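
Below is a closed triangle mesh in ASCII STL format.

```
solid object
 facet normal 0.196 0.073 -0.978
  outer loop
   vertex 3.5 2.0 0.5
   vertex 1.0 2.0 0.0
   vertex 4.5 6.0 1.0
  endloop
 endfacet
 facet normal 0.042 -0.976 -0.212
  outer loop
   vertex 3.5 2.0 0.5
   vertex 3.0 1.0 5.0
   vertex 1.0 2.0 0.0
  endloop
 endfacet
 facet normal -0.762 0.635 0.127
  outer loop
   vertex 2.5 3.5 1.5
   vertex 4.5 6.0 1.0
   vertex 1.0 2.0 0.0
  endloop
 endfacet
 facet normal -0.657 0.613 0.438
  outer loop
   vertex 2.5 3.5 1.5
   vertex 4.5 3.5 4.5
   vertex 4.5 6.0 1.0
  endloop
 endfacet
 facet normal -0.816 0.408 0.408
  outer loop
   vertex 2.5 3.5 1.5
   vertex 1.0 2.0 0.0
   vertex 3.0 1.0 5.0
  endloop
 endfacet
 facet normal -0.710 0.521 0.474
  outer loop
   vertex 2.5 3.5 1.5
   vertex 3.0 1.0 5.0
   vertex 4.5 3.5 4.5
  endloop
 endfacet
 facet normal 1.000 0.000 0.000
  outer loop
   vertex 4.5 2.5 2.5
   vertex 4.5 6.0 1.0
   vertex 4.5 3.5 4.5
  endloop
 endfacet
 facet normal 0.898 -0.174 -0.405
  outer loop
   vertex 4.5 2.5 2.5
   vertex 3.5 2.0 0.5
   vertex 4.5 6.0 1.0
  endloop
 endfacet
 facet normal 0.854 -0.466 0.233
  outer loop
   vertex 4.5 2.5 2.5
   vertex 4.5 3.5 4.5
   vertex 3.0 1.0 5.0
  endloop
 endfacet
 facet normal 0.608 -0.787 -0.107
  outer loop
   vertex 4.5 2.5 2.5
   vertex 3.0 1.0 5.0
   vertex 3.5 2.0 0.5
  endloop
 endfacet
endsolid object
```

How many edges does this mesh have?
15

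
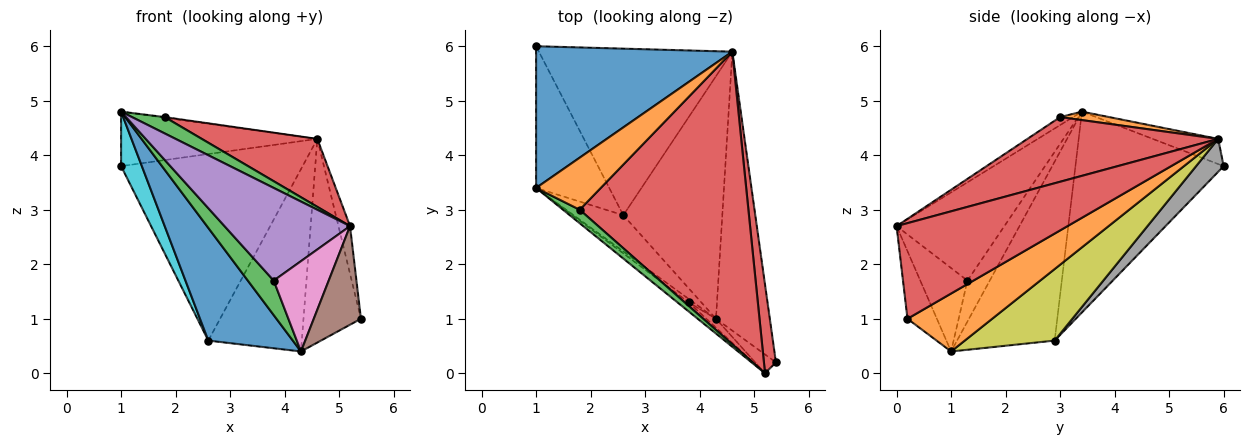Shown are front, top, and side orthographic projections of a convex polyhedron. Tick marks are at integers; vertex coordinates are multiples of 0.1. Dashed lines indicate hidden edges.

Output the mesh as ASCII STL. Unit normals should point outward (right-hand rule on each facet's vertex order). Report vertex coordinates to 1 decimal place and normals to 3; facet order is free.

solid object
 facet normal -0.119 0.356 0.927
  outer loop
   vertex 4.6 5.9 4.3
   vertex 1.0 6.0 3.8
   vertex 1.0 3.4 4.8
  endloop
 endfacet
 facet normal 0.656 0.445 -0.610
  outer loop
   vertex 4.6 5.9 4.3
   vertex 5.4 0.2 1.0
   vertex 4.3 1.0 0.4
  endloop
 endfacet
 facet normal -0.651 -0.756 -0.076
  outer loop
   vertex 3.8 1.3 1.7
   vertex 1.0 3.4 4.8
   vertex 4.3 1.0 0.4
  endloop
 endfacet
 facet normal 0.990 0.067 0.124
  outer loop
   vertex 5.2 0.0 2.7
   vertex 5.4 0.2 1.0
   vertex 4.6 5.9 4.3
  endloop
 endfacet
 facet normal -0.650 -0.757 -0.074
  outer loop
   vertex 5.2 0.0 2.7
   vertex 1.0 3.4 4.8
   vertex 3.8 1.3 1.7
  endloop
 endfacet
 facet normal -0.522 -0.838 -0.160
  outer loop
   vertex 5.2 0.0 2.7
   vertex 4.3 1.0 0.4
   vertex 5.4 0.2 1.0
  endloop
 endfacet
 facet normal -0.649 -0.757 -0.075
  outer loop
   vertex 5.2 0.0 2.7
   vertex 3.8 1.3 1.7
   vertex 4.3 1.0 0.4
  endloop
 endfacet
 facet normal 0.113 0.741 -0.662
  outer loop
   vertex 2.6 2.9 0.6
   vertex 1.0 6.0 3.8
   vertex 4.6 5.9 4.3
  endloop
 endfacet
 facet normal 0.500 0.520 -0.692
  outer loop
   vertex 2.6 2.9 0.6
   vertex 4.6 5.9 4.3
   vertex 4.3 1.0 0.4
  endloop
 endfacet
 facet normal -0.932 -0.131 -0.339
  outer loop
   vertex 2.6 2.9 0.6
   vertex 1.0 3.4 4.8
   vertex 1.0 6.0 3.8
  endloop
 endfacet
 facet normal -0.740 -0.640 -0.206
  outer loop
   vertex 2.6 2.9 0.6
   vertex 4.3 1.0 0.4
   vertex 1.0 3.4 4.8
  endloop
 endfacet
 facet normal 0.130 0.012 0.991
  outer loop
   vertex 1.8 3.0 4.7
   vertex 4.6 5.9 4.3
   vertex 1.0 3.4 4.8
  endloop
 endfacet
 facet normal -0.293 -0.737 0.609
  outer loop
   vertex 1.8 3.0 4.7
   vertex 1.0 3.4 4.8
   vertex 5.2 0.0 2.7
  endloop
 endfacet
 facet normal 0.350 -0.212 0.913
  outer loop
   vertex 1.8 3.0 4.7
   vertex 5.2 0.0 2.7
   vertex 4.6 5.9 4.3
  endloop
 endfacet
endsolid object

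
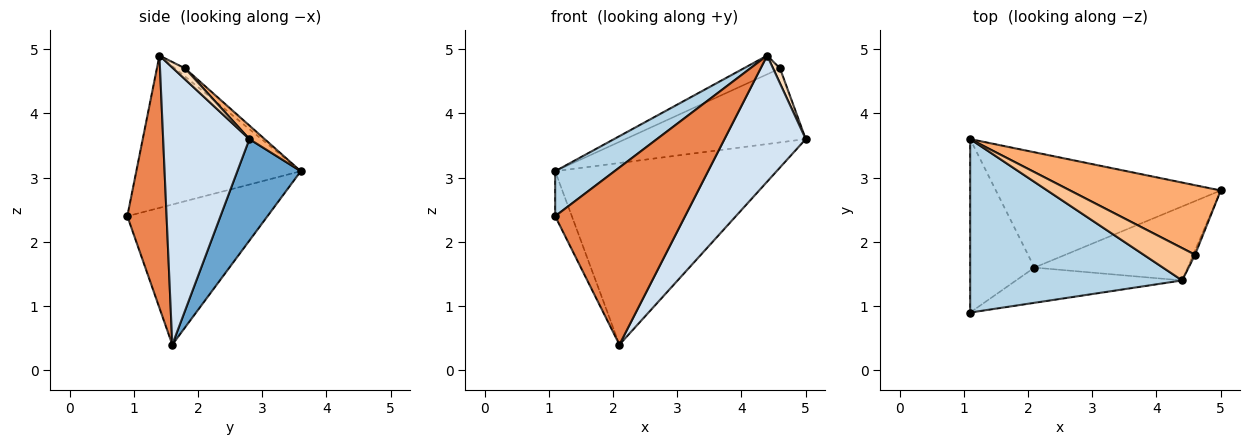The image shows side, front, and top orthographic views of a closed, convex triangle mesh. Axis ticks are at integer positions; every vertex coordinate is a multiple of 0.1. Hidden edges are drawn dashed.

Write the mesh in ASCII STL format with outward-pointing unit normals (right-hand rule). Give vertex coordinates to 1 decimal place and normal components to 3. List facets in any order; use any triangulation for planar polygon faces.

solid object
 facet normal 0.235 0.821 -0.521
  outer loop
   vertex 2.1 1.6 0.4
   vertex 1.1 3.6 3.1
   vertex 5.0 2.8 3.6
  endloop
 endfacet
 facet normal -0.904 0.107 -0.414
  outer loop
   vertex 2.1 1.6 0.4
   vertex 1.1 0.9 2.4
   vertex 1.1 3.6 3.1
  endloop
 endfacet
 facet normal -0.571 -0.206 0.795
  outer loop
   vertex 4.4 1.4 4.9
   vertex 1.1 3.6 3.1
   vertex 1.1 0.9 2.4
  endloop
 endfacet
 facet normal 0.675 -0.636 -0.373
  outer loop
   vertex 4.4 1.4 4.9
   vertex 2.1 1.6 0.4
   vertex 5.0 2.8 3.6
  endloop
 endfacet
 facet normal 0.284 -0.940 -0.187
  outer loop
   vertex 4.4 1.4 4.9
   vertex 1.1 0.9 2.4
   vertex 2.1 1.6 0.4
  endloop
 endfacet
 facet normal 0.062 0.727 0.684
  outer loop
   vertex 4.6 1.8 4.7
   vertex 5.0 2.8 3.6
   vertex 1.1 3.6 3.1
  endloop
 endfacet
 facet normal -0.136 0.497 0.857
  outer loop
   vertex 4.6 1.8 4.7
   vertex 1.1 3.6 3.1
   vertex 4.4 1.4 4.9
  endloop
 endfacet
 facet normal 0.855 -0.499 -0.142
  outer loop
   vertex 4.6 1.8 4.7
   vertex 4.4 1.4 4.9
   vertex 5.0 2.8 3.6
  endloop
 endfacet
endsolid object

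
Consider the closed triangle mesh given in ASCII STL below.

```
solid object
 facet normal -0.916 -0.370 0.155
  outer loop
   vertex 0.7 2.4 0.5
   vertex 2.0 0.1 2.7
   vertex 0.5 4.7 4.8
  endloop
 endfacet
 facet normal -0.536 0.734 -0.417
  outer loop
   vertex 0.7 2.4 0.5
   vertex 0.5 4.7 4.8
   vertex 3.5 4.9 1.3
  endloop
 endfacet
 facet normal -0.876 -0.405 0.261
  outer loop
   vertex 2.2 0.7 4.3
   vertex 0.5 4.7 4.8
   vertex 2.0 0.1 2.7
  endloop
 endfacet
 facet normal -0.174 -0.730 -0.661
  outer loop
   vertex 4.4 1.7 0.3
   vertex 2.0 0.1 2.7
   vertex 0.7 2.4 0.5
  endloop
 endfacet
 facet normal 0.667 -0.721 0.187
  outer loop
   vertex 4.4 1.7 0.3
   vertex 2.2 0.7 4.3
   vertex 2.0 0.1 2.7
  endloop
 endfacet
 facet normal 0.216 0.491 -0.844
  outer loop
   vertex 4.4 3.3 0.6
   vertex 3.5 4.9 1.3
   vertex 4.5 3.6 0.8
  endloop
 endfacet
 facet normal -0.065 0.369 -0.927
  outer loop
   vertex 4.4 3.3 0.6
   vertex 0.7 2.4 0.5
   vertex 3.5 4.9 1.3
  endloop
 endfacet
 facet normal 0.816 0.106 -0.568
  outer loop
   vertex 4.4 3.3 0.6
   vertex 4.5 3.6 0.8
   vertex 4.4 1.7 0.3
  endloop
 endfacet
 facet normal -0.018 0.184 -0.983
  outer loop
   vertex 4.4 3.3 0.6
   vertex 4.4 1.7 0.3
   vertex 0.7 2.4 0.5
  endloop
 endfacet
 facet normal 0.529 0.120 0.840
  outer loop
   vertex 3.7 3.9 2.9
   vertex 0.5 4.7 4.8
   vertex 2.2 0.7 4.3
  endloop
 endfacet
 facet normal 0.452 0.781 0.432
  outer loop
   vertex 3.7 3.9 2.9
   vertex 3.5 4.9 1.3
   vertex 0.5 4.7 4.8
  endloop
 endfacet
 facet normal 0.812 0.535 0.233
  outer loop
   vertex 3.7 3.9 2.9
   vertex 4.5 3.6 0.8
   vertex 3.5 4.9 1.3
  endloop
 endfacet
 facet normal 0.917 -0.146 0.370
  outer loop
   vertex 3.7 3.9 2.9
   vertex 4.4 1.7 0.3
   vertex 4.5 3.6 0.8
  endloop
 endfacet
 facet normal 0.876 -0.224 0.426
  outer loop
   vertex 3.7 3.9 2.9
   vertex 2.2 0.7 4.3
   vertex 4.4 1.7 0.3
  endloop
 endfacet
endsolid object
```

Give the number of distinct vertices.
9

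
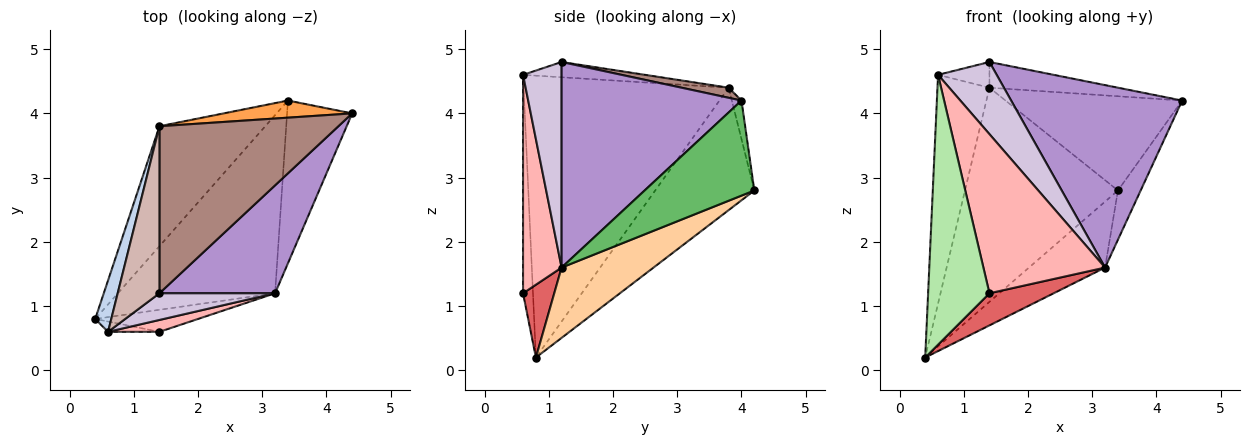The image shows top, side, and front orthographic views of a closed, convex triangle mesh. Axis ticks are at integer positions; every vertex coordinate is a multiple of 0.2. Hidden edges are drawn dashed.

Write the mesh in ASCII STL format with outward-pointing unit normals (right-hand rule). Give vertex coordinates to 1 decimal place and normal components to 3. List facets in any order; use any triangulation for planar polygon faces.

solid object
 facet normal -0.492 0.760 -0.425
  outer loop
   vertex 1.4 3.8 4.4
   vertex 3.4 4.2 2.8
   vertex 0.4 0.8 0.2
  endloop
 endfacet
 facet normal -0.968 0.245 0.055
  outer loop
   vertex 1.4 3.8 4.4
   vertex 0.4 0.8 0.2
   vertex 0.6 0.6 4.6
  endloop
 endfacet
 facet normal -0.054 0.982 0.179
  outer loop
   vertex 1.4 3.8 4.4
   vertex 4.4 4.0 4.2
   vertex 3.4 4.2 2.8
  endloop
 endfacet
 facet normal 0.387 0.320 -0.865
  outer loop
   vertex 3.2 1.2 1.6
   vertex 0.4 0.8 0.2
   vertex 3.4 4.2 2.8
  endloop
 endfacet
 facet normal 0.813 0.169 -0.557
  outer loop
   vertex 3.2 1.2 1.6
   vertex 3.4 4.2 2.8
   vertex 4.4 4.0 4.2
  endloop
 endfacet
 facet normal -0.160 -0.986 -0.038
  outer loop
   vertex 1.4 0.6 1.2
   vertex 0.6 0.6 4.6
   vertex 0.4 0.8 0.2
  endloop
 endfacet
 facet normal 0.372 -0.766 -0.525
  outer loop
   vertex 1.4 0.6 1.2
   vertex 0.4 0.8 0.2
   vertex 3.2 1.2 1.6
  endloop
 endfacet
 facet normal 0.301 -0.951 0.071
  outer loop
   vertex 1.4 0.6 1.2
   vertex 3.2 1.2 1.6
   vertex 0.6 0.6 4.6
  endloop
 endfacet
 facet normal 0.671 -0.638 0.377
  outer loop
   vertex 1.4 1.2 4.8
   vertex 3.2 1.2 1.6
   vertex 4.4 4.0 4.2
  endloop
 endfacet
 facet normal 0.525 -0.798 0.295
  outer loop
   vertex 1.4 1.2 4.8
   vertex 0.6 0.6 4.6
   vertex 3.2 1.2 1.6
  endloop
 endfacet
 facet normal 0.056 0.152 0.987
  outer loop
   vertex 1.4 1.2 4.8
   vertex 4.4 4.0 4.2
   vertex 1.4 3.8 4.4
  endloop
 endfacet
 facet normal -0.340 0.143 0.930
  outer loop
   vertex 1.4 1.2 4.8
   vertex 1.4 3.8 4.4
   vertex 0.6 0.6 4.6
  endloop
 endfacet
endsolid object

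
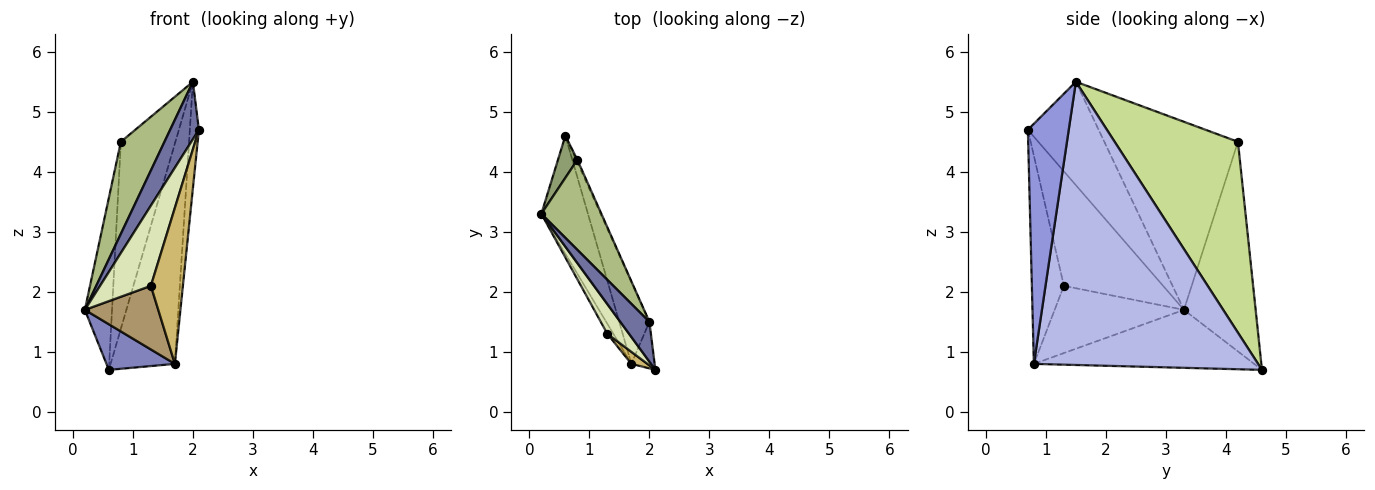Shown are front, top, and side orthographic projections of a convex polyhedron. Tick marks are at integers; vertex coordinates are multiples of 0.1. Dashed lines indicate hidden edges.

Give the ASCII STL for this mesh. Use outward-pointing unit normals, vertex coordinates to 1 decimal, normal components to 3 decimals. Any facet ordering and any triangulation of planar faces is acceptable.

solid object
 facet normal -0.897 -0.364 0.252
  outer loop
   vertex 2.0 1.5 5.5
   vertex 0.2 3.3 1.7
   vertex 2.1 0.7 4.7
  endloop
 endfacet
 facet normal -0.758 -0.235 -0.609
  outer loop
   vertex 1.7 0.8 0.8
   vertex 0.2 3.3 1.7
   vertex 0.6 4.6 0.7
  endloop
 endfacet
 facet normal 0.972 0.216 -0.094
  outer loop
   vertex 1.7 0.8 0.8
   vertex 2.0 1.5 5.5
   vertex 2.1 0.7 4.7
  endloop
 endfacet
 facet normal 0.956 0.274 -0.102
  outer loop
   vertex 1.7 0.8 0.8
   vertex 0.6 4.6 0.7
   vertex 2.0 1.5 5.5
  endloop
 endfacet
 facet normal -0.932 0.353 0.086
  outer loop
   vertex 0.8 4.2 4.5
   vertex 0.6 4.6 0.7
   vertex 0.2 3.3 1.7
  endloop
 endfacet
 facet normal -0.910 -0.297 0.290
  outer loop
   vertex 0.8 4.2 4.5
   vertex 0.2 3.3 1.7
   vertex 2.0 1.5 5.5
  endloop
 endfacet
 facet normal 0.915 0.404 -0.006
  outer loop
   vertex 0.8 4.2 4.5
   vertex 2.0 1.5 5.5
   vertex 0.6 4.6 0.7
  endloop
 endfacet
 facet normal -0.878 -0.449 0.166
  outer loop
   vertex 1.3 1.3 2.1
   vertex 2.1 0.7 4.7
   vertex 0.2 3.3 1.7
  endloop
 endfacet
 facet normal -0.867 -0.492 -0.077
  outer loop
   vertex 1.3 1.3 2.1
   vertex 0.2 3.3 1.7
   vertex 1.7 0.8 0.8
  endloop
 endfacet
 facet normal -0.706 -0.706 0.054
  outer loop
   vertex 1.3 1.3 2.1
   vertex 1.7 0.8 0.8
   vertex 2.1 0.7 4.7
  endloop
 endfacet
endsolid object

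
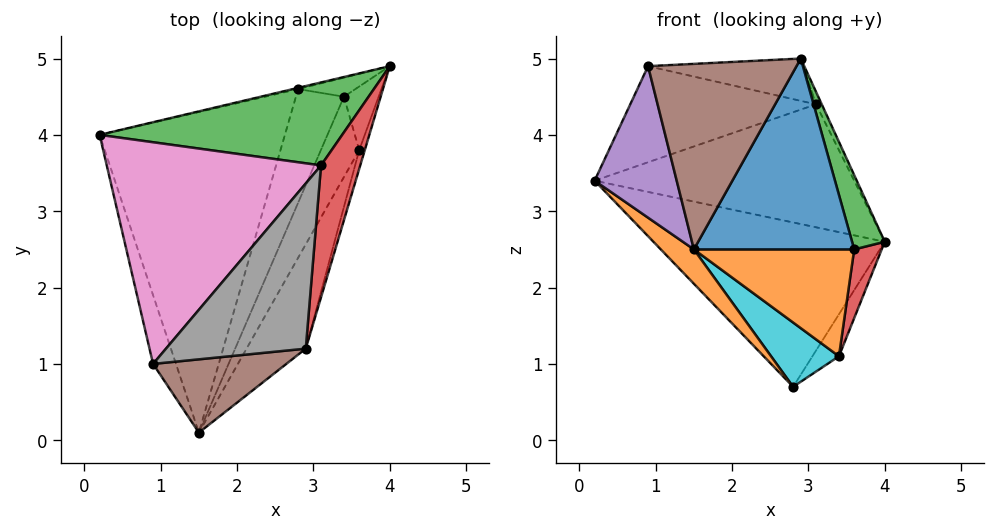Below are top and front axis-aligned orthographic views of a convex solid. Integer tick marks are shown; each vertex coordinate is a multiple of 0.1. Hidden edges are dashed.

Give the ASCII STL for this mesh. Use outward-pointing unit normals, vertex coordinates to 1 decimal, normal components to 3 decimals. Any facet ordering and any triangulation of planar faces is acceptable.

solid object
 facet normal -0.232 0.973 -0.007
  outer loop
   vertex 2.8 4.6 0.7
   vertex 0.2 4.0 3.4
   vertex 4.0 4.9 2.6
  endloop
 endfacet
 facet normal -0.710 -0.075 -0.700
  outer loop
   vertex 2.8 4.6 0.7
   vertex 1.5 0.1 2.5
   vertex 0.2 4.0 3.4
  endloop
 endfacet
 facet normal -0.078 0.826 0.558
  outer loop
   vertex 3.1 3.6 4.4
   vertex 4.0 4.9 2.6
   vertex 0.2 4.0 3.4
  endloop
 endfacet
 facet normal 0.880 0.045 0.472
  outer loop
   vertex 3.1 3.6 4.4
   vertex 2.9 1.2 5.0
   vertex 4.0 4.9 2.6
  endloop
 endfacet
 facet normal -0.949 -0.286 -0.130
  outer loop
   vertex 0.9 1.0 4.9
   vertex 0.2 4.0 3.4
   vertex 1.5 0.1 2.5
  endloop
 endfacet
 facet normal 0.074 -0.927 0.366
  outer loop
   vertex 0.9 1.0 4.9
   vertex 1.5 0.1 2.5
   vertex 2.9 1.2 5.0
  endloop
 endfacet
 facet normal -0.253 0.385 0.888
  outer loop
   vertex 0.9 1.0 4.9
   vertex 3.1 3.6 4.4
   vertex 0.2 4.0 3.4
  endloop
 endfacet
 facet normal -0.073 0.248 0.966
  outer loop
   vertex 0.9 1.0 4.9
   vertex 2.9 1.2 5.0
   vertex 3.1 3.6 4.4
  endloop
 endfacet
 facet normal 0.393 0.837 -0.380
  outer loop
   vertex 3.4 4.5 1.1
   vertex 2.8 4.6 0.7
   vertex 4.0 4.9 2.6
  endloop
 endfacet
 facet normal 0.446 -0.440 -0.779
  outer loop
   vertex 3.4 4.5 1.1
   vertex 1.5 0.1 2.5
   vertex 2.8 4.6 0.7
  endloop
 endfacet
 facet normal 0.840 -0.477 -0.261
  outer loop
   vertex 3.6 3.8 2.5
   vertex 2.9 1.2 5.0
   vertex 1.5 0.1 2.5
  endloop
 endfacet
 facet normal 0.815 -0.463 -0.348
  outer loop
   vertex 3.6 3.8 2.5
   vertex 1.5 0.1 2.5
   vertex 3.4 4.5 1.1
  endloop
 endfacet
 facet normal 0.939 -0.334 -0.084
  outer loop
   vertex 3.6 3.8 2.5
   vertex 4.0 4.9 2.6
   vertex 2.9 1.2 5.0
  endloop
 endfacet
 facet normal 0.909 -0.305 -0.282
  outer loop
   vertex 3.6 3.8 2.5
   vertex 3.4 4.5 1.1
   vertex 4.0 4.9 2.6
  endloop
 endfacet
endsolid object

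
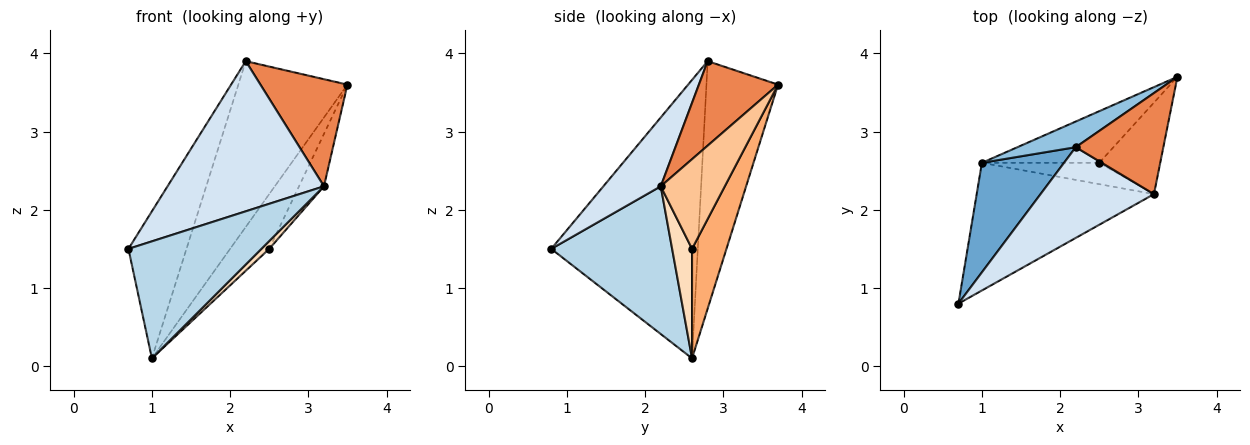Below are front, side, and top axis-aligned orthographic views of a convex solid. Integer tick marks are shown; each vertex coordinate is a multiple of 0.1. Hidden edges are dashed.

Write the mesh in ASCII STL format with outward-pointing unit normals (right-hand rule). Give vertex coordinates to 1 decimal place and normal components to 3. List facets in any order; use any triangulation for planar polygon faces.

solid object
 facet normal -0.897 0.355 0.264
  outer loop
   vertex 2.2 2.8 3.9
   vertex 1.0 2.6 0.1
   vertex 0.7 0.8 1.5
  endloop
 endfacet
 facet normal -0.544 0.829 0.128
  outer loop
   vertex 2.2 2.8 3.9
   vertex 3.5 3.7 3.6
   vertex 1.0 2.6 0.1
  endloop
 endfacet
 facet normal 0.523 -0.576 -0.628
  outer loop
   vertex 3.2 2.2 2.3
   vertex 0.7 0.8 1.5
   vertex 1.0 2.6 0.1
  endloop
 endfacet
 facet normal 0.299 -0.817 0.493
  outer loop
   vertex 3.2 2.2 2.3
   vertex 2.2 2.8 3.9
   vertex 0.7 0.8 1.5
  endloop
 endfacet
 facet normal 0.552 -0.606 0.572
  outer loop
   vertex 3.2 2.2 2.3
   vertex 3.5 3.7 3.6
   vertex 2.2 2.8 3.9
  endloop
 endfacet
 facet normal 0.539 0.613 -0.578
  outer loop
   vertex 2.5 2.6 1.5
   vertex 1.0 2.6 0.1
   vertex 3.5 3.7 3.6
  endloop
 endfacet
 facet normal 0.787 0.307 -0.535
  outer loop
   vertex 2.5 2.6 1.5
   vertex 3.5 3.7 3.6
   vertex 3.2 2.2 2.3
  endloop
 endfacet
 facet normal 0.659 -0.259 -0.706
  outer loop
   vertex 2.5 2.6 1.5
   vertex 3.2 2.2 2.3
   vertex 1.0 2.6 0.1
  endloop
 endfacet
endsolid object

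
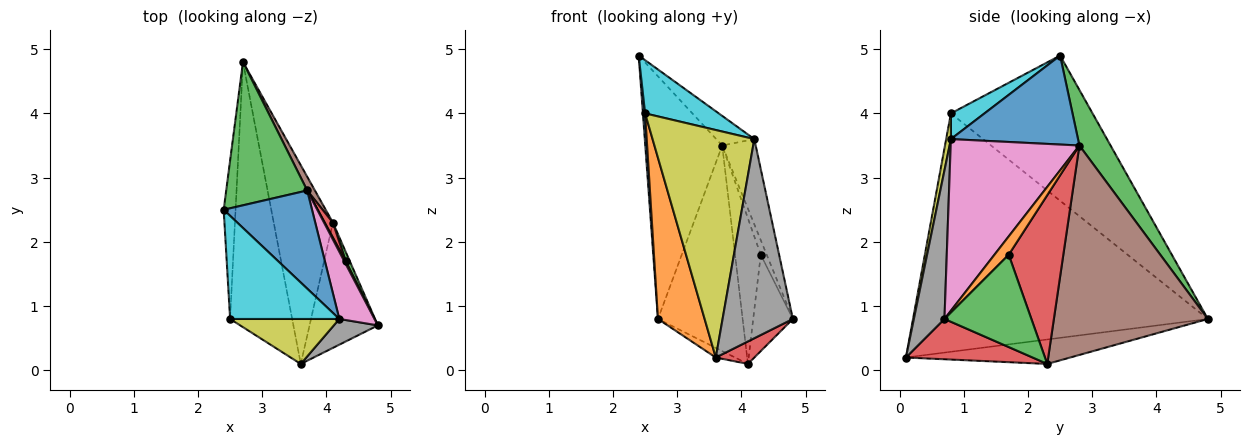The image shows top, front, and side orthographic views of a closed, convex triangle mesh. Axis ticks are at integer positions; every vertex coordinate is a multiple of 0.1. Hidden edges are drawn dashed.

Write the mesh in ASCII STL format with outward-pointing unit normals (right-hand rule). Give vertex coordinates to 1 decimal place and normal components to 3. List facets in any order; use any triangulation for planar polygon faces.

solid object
 facet normal -0.997 -0.015 -0.082
  outer loop
   vertex 2.5 0.8 4.0
   vertex 2.4 2.5 4.9
   vertex 2.7 4.8 0.8
  endloop
 endfacet
 facet normal -0.957 -0.151 -0.249
  outer loop
   vertex 2.5 0.8 4.0
   vertex 2.7 4.8 0.8
   vertex 3.6 0.1 0.2
  endloop
 endfacet
 facet normal 0.329 0.813 0.480
  outer loop
   vertex 3.7 2.8 3.5
   vertex 2.7 4.8 0.8
   vertex 2.4 2.5 4.9
  endloop
 endfacet
 facet normal 0.502 -0.153 -0.851
  outer loop
   vertex 4.1 2.3 0.1
   vertex 4.8 0.7 0.8
   vertex 3.6 0.1 0.2
  endloop
 endfacet
 facet normal -0.382 0.045 -0.923
  outer loop
   vertex 4.1 2.3 0.1
   vertex 3.6 0.1 0.2
   vertex 2.7 4.8 0.8
  endloop
 endfacet
 facet normal 0.876 0.481 0.032
  outer loop
   vertex 4.1 2.3 0.1
   vertex 2.7 4.8 0.8
   vertex 3.7 2.8 3.5
  endloop
 endfacet
 facet normal 0.949 0.247 0.195
  outer loop
   vertex 4.2 0.8 3.6
   vertex 4.8 0.7 0.8
   vertex 3.7 2.8 3.5
  endloop
 endfacet
 facet normal 0.397 -0.910 0.117
  outer loop
   vertex 4.2 0.8 3.6
   vertex 3.6 0.1 0.2
   vertex 4.8 0.7 0.8
  endloop
 endfacet
 facet normal 0.046 -0.980 0.194
  outer loop
   vertex 4.2 0.8 3.6
   vertex 2.5 0.8 4.0
   vertex 3.6 0.1 0.2
  endloop
 endfacet
 facet normal 0.205 -0.449 0.870
  outer loop
   vertex 4.2 0.8 3.6
   vertex 2.4 2.5 4.9
   vertex 2.5 0.8 4.0
  endloop
 endfacet
 facet normal 0.694 0.208 0.689
  outer loop
   vertex 4.2 0.8 3.6
   vertex 3.7 2.8 3.5
   vertex 2.4 2.5 4.9
  endloop
 endfacet
 facet normal 0.920 0.383 0.077
  outer loop
   vertex 4.3 1.7 1.8
   vertex 3.7 2.8 3.5
   vertex 4.8 0.7 0.8
  endloop
 endfacet
 facet normal 0.909 0.415 0.040
  outer loop
   vertex 4.3 1.7 1.8
   vertex 4.8 0.7 0.8
   vertex 4.1 2.3 0.1
  endloop
 endfacet
 facet normal 0.904 0.425 0.044
  outer loop
   vertex 4.3 1.7 1.8
   vertex 4.1 2.3 0.1
   vertex 3.7 2.8 3.5
  endloop
 endfacet
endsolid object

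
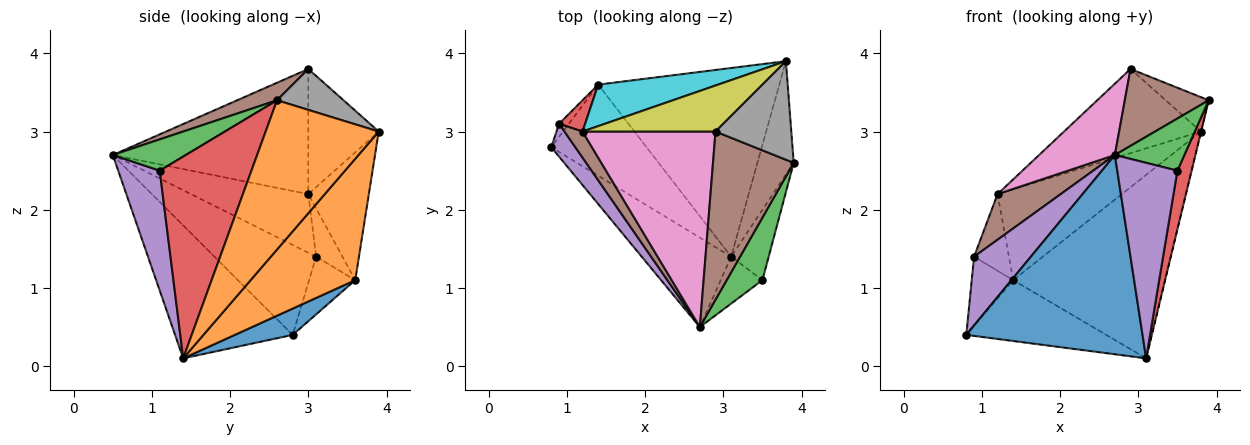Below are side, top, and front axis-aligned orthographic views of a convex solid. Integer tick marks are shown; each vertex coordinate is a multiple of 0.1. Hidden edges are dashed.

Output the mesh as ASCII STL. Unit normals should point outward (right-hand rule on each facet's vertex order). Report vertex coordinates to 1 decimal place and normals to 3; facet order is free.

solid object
 facet normal -0.520 -0.779 -0.350
  outer loop
   vertex 3.1 1.4 0.1
   vertex 2.7 0.5 2.7
   vertex 0.8 2.8 0.4
  endloop
 endfacet
 facet normal 0.972 0.002 -0.236
  outer loop
   vertex 3.8 3.9 3.0
   vertex 3.9 2.6 3.4
   vertex 3.1 1.4 0.1
  endloop
 endfacet
 facet normal 0.558 -0.531 0.638
  outer loop
   vertex 3.5 1.1 2.5
   vertex 3.9 2.6 3.4
   vertex 2.7 0.5 2.7
  endloop
 endfacet
 facet normal 0.972 -0.151 -0.181
  outer loop
   vertex 3.5 1.1 2.5
   vertex 3.1 1.4 0.1
   vertex 3.9 2.6 3.4
  endloop
 endfacet
 facet normal 0.557 -0.807 -0.194
  outer loop
   vertex 3.5 1.1 2.5
   vertex 2.7 0.5 2.7
   vertex 3.1 1.4 0.1
  endloop
 endfacet
 facet normal 0.194 -0.408 0.892
  outer loop
   vertex 2.9 3.0 3.8
   vertex 2.7 0.5 2.7
   vertex 3.9 2.6 3.4
  endloop
 endfacet
 facet normal -0.662 -0.257 0.704
  outer loop
   vertex 2.9 3.0 3.8
   vertex 1.2 3.0 2.2
   vertex 2.7 0.5 2.7
  endloop
 endfacet
 facet normal 0.454 0.294 0.841
  outer loop
   vertex 2.9 3.0 3.8
   vertex 3.9 2.6 3.4
   vertex 3.8 3.9 3.0
  endloop
 endfacet
 facet normal -0.411 0.800 0.437
  outer loop
   vertex 2.9 3.0 3.8
   vertex 3.8 3.9 3.0
   vertex 1.2 3.0 2.2
  endloop
 endfacet
 facet normal -0.405 0.832 0.380
  outer loop
   vertex 1.4 3.6 1.1
   vertex 1.2 3.0 2.2
   vertex 3.8 3.9 3.0
  endloop
 endfacet
 facet normal 0.224 0.541 -0.810
  outer loop
   vertex 1.4 3.6 1.1
   vertex 3.1 1.4 0.1
   vertex 0.8 2.8 0.4
  endloop
 endfacet
 facet normal 0.433 0.628 -0.646
  outer loop
   vertex 1.4 3.6 1.1
   vertex 3.8 3.9 3.0
   vertex 3.1 1.4 0.1
  endloop
 endfacet
 facet normal -0.738 0.663 -0.125
  outer loop
   vertex 0.9 3.1 1.4
   vertex 1.4 3.6 1.1
   vertex 0.8 2.8 0.4
  endloop
 endfacet
 facet normal -0.573 0.759 0.310
  outer loop
   vertex 0.9 3.1 1.4
   vertex 1.2 3.0 2.2
   vertex 1.4 3.6 1.1
  endloop
 endfacet
 facet normal -0.850 -0.475 0.227
  outer loop
   vertex 0.9 3.1 1.4
   vertex 0.8 2.8 0.4
   vertex 2.7 0.5 2.7
  endloop
 endfacet
 facet normal -0.850 -0.458 0.261
  outer loop
   vertex 0.9 3.1 1.4
   vertex 2.7 0.5 2.7
   vertex 1.2 3.0 2.2
  endloop
 endfacet
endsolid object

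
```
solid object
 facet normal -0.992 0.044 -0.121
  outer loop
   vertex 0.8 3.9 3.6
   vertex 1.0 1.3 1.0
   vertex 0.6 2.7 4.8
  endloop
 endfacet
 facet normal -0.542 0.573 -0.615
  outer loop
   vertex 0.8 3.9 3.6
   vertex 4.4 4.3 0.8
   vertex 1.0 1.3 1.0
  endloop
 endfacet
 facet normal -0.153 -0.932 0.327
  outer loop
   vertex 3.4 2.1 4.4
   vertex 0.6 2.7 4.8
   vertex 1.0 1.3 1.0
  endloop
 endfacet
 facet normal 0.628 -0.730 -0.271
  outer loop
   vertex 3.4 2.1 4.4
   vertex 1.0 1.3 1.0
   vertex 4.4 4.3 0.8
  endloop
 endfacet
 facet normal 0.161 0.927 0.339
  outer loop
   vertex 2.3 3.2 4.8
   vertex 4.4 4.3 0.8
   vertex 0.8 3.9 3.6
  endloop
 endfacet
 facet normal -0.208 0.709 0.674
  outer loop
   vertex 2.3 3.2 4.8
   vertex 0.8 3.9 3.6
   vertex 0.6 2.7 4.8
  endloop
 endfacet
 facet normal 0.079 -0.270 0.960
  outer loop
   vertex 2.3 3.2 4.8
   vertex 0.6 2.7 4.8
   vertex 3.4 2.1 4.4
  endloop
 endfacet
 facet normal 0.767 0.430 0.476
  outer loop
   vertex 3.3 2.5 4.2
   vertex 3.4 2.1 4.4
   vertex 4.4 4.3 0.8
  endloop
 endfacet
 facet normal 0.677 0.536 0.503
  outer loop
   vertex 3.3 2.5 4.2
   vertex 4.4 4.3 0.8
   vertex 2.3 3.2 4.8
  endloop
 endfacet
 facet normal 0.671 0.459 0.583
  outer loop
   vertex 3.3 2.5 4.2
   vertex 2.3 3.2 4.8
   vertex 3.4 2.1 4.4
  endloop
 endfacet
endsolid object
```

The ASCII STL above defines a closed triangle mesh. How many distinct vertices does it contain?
7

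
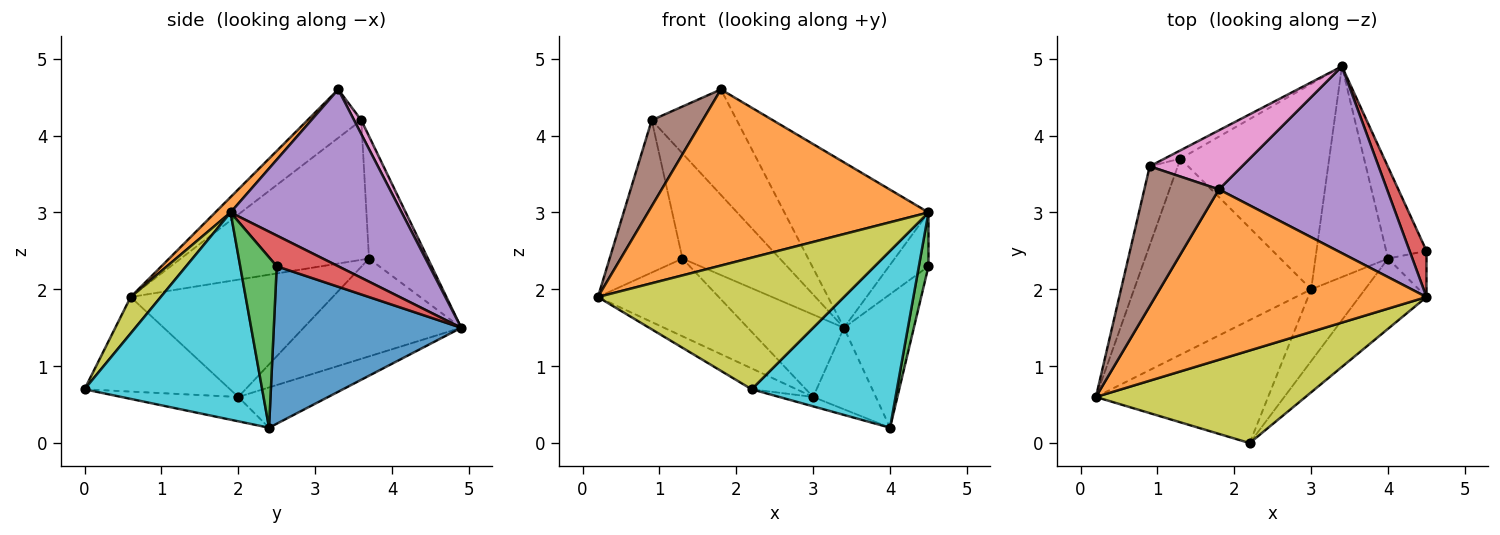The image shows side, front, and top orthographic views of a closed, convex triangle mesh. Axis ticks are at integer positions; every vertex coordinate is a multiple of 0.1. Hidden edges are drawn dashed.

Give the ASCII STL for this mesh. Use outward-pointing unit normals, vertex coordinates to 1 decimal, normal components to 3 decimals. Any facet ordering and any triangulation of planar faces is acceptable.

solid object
 facet normal 0.911 0.340 -0.233
  outer loop
   vertex 4.0 2.4 0.2
   vertex 3.4 4.9 1.5
   vertex 4.5 2.5 2.3
  endloop
 endfacet
 facet normal 0.039 -0.718 0.695
  outer loop
   vertex 4.5 1.9 3.0
   vertex 1.8 3.3 4.6
   vertex 0.2 0.6 1.9
  endloop
 endfacet
 facet normal 0.945 -0.249 -0.213
  outer loop
   vertex 4.5 1.9 3.0
   vertex 4.0 2.4 0.2
   vertex 4.5 2.5 2.3
  endloop
 endfacet
 facet normal 0.764 0.490 0.420
  outer loop
   vertex 4.5 1.9 3.0
   vertex 4.5 2.5 2.3
   vertex 3.4 4.9 1.5
  endloop
 endfacet
 facet normal 0.619 0.521 0.588
  outer loop
   vertex 4.5 1.9 3.0
   vertex 3.4 4.9 1.5
   vertex 1.8 3.3 4.6
  endloop
 endfacet
 facet normal -0.484 -0.458 0.745
  outer loop
   vertex 0.9 3.6 4.2
   vertex 0.2 0.6 1.9
   vertex 1.8 3.3 4.6
  endloop
 endfacet
 facet normal 0.074 0.870 0.487
  outer loop
   vertex 0.9 3.6 4.2
   vertex 1.8 3.3 4.6
   vertex 3.4 4.9 1.5
  endloop
 endfacet
 facet normal -0.460 0.320 -0.828
  outer loop
   vertex 3.0 2.0 0.6
   vertex 3.4 4.9 1.5
   vertex 4.0 2.4 0.2
  endloop
 endfacet
 facet normal 0.100 -0.814 0.573
  outer loop
   vertex 2.2 0.0 0.7
   vertex 4.5 1.9 3.0
   vertex 0.2 0.6 1.9
  endloop
 endfacet
 facet normal 0.751 -0.614 -0.244
  outer loop
   vertex 2.2 0.0 0.7
   vertex 4.0 2.4 0.2
   vertex 4.5 1.9 3.0
  endloop
 endfacet
 facet normal -0.476 0.147 -0.867
  outer loop
   vertex 2.2 0.0 0.7
   vertex 0.2 0.6 1.9
   vertex 3.0 2.0 0.6
  endloop
 endfacet
 facet normal -0.409 0.118 -0.905
  outer loop
   vertex 2.2 0.0 0.7
   vertex 3.0 2.0 0.6
   vertex 4.0 2.4 0.2
  endloop
 endfacet
 facet normal -0.917 0.355 -0.184
  outer loop
   vertex 1.3 3.7 2.4
   vertex 0.2 0.6 1.9
   vertex 0.9 3.6 4.2
  endloop
 endfacet
 facet normal -0.517 0.854 -0.067
  outer loop
   vertex 1.3 3.7 2.4
   vertex 0.9 3.6 4.2
   vertex 3.4 4.9 1.5
  endloop
 endfacet
 facet normal -0.524 0.314 -0.792
  outer loop
   vertex 1.3 3.7 2.4
   vertex 3.0 2.0 0.6
   vertex 0.2 0.6 1.9
  endloop
 endfacet
 facet normal -0.521 0.318 -0.792
  outer loop
   vertex 1.3 3.7 2.4
   vertex 3.4 4.9 1.5
   vertex 3.0 2.0 0.6
  endloop
 endfacet
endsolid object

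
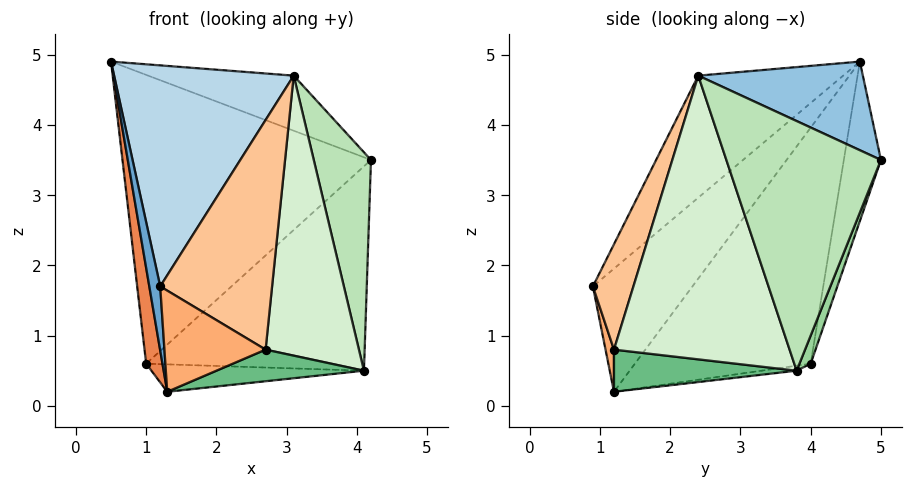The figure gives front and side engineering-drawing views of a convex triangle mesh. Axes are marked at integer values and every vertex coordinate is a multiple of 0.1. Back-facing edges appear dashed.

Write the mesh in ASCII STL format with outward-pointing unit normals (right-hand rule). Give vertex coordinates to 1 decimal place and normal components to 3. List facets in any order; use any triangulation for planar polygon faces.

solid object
 facet normal -0.990 -0.109 -0.088
  outer loop
   vertex 1.3 1.2 0.2
   vertex 1.2 0.9 1.7
   vertex 0.5 4.7 4.9
  endloop
 endfacet
 facet normal 0.319 0.282 0.905
  outer loop
   vertex 3.1 2.4 4.7
   vertex 4.2 5.0 3.5
   vertex 0.5 4.7 4.9
  endloop
 endfacet
 facet normal -0.493 -0.612 0.618
  outer loop
   vertex 3.1 2.4 4.7
   vertex 0.5 4.7 4.9
   vertex 1.2 0.9 1.7
  endloop
 endfacet
 facet normal -0.145 0.974 -0.175
  outer loop
   vertex 1.0 4.0 0.6
   vertex 0.5 4.7 4.9
   vertex 4.2 5.0 3.5
  endloop
 endfacet
 facet normal -0.991 -0.092 -0.100
  outer loop
   vertex 1.0 4.0 0.6
   vertex 1.3 1.2 0.2
   vertex 0.5 4.7 4.9
  endloop
 endfacet
 facet normal 0.082 -0.978 -0.190
  outer loop
   vertex 2.7 1.2 0.8
   vertex 1.2 0.9 1.7
   vertex 1.3 1.2 0.2
  endloop
 endfacet
 facet normal 0.330 -0.911 0.247
  outer loop
   vertex 2.7 1.2 0.8
   vertex 3.1 2.4 4.7
   vertex 1.2 0.9 1.7
  endloop
 endfacet
 facet normal -0.023 0.139 -0.990
  outer loop
   vertex 4.1 3.8 0.5
   vertex 1.3 1.2 0.2
   vertex 1.0 4.0 0.6
  endloop
 endfacet
 facet normal 0.375 -0.303 -0.876
  outer loop
   vertex 4.1 3.8 0.5
   vertex 2.7 1.2 0.8
   vertex 1.3 1.2 0.2
  endloop
 endfacet
 facet normal 0.048 0.927 -0.372
  outer loop
   vertex 4.1 3.8 0.5
   vertex 1.0 4.0 0.6
   vertex 4.2 5.0 3.5
  endloop
 endfacet
 facet normal 0.932 -0.345 0.107
  outer loop
   vertex 4.1 3.8 0.5
   vertex 4.2 5.0 3.5
   vertex 3.1 2.4 4.7
  endloop
 endfacet
 facet normal 0.882 -0.469 0.054
  outer loop
   vertex 4.1 3.8 0.5
   vertex 3.1 2.4 4.7
   vertex 2.7 1.2 0.8
  endloop
 endfacet
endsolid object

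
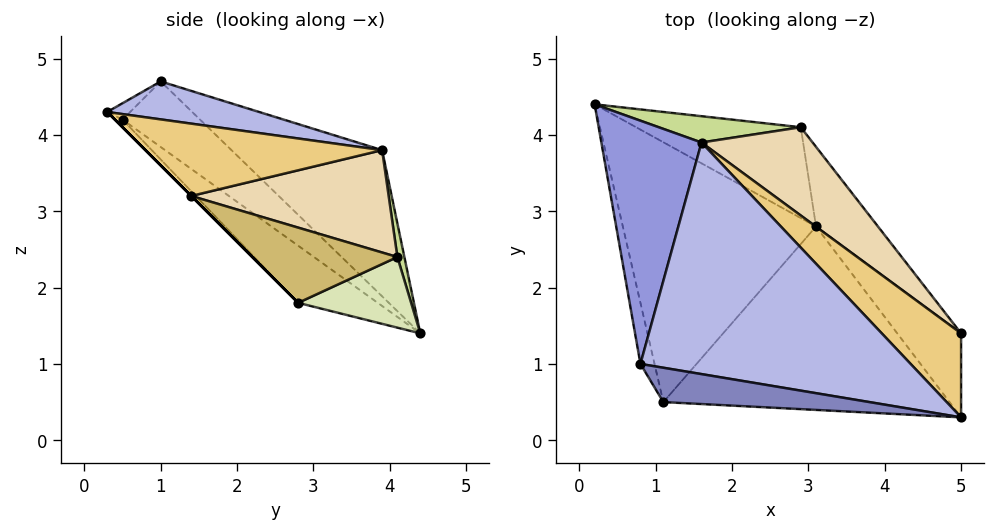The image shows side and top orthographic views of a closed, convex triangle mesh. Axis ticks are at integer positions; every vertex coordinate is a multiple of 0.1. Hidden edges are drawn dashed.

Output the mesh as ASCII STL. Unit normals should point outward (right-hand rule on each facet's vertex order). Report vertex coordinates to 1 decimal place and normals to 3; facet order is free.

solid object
 facet normal -0.915 -0.352 -0.197
  outer loop
   vertex 1.1 0.5 4.2
   vertex 0.8 1.0 4.7
   vertex 0.2 4.4 1.4
  endloop
 endfacet
 facet normal -0.055 -0.722 0.689
  outer loop
   vertex 1.1 0.5 4.2
   vertex 5.0 0.3 4.3
   vertex 0.8 1.0 4.7
  endloop
 endfacet
 facet normal -0.765 0.374 0.524
  outer loop
   vertex 1.6 3.9 3.8
   vertex 0.2 4.4 1.4
   vertex 0.8 1.0 4.7
  endloop
 endfacet
 facet normal 0.134 0.260 0.956
  outer loop
   vertex 1.6 3.9 3.8
   vertex 0.8 1.0 4.7
   vertex 5.0 0.3 4.3
  endloop
 endfacet
 facet normal -0.227 -0.602 -0.766
  outer loop
   vertex 3.1 2.8 1.8
   vertex 1.1 0.5 4.2
   vertex 0.2 4.4 1.4
  endloop
 endfacet
 facet normal -0.019 -0.714 -0.700
  outer loop
   vertex 3.1 2.8 1.8
   vertex 5.0 0.3 4.3
   vertex 1.1 0.5 4.2
  endloop
 endfacet
 facet normal 0.043 0.983 0.180
  outer loop
   vertex 2.9 4.1 2.4
   vertex 0.2 4.4 1.4
   vertex 1.6 3.9 3.8
  endloop
 endfacet
 facet normal 0.355 0.436 -0.827
  outer loop
   vertex 2.9 4.1 2.4
   vertex 3.1 2.8 1.8
   vertex 0.2 4.4 1.4
  endloop
 endfacet
 facet normal 0.000 -0.707 -0.707
  outer loop
   vertex 5.0 1.4 3.2
   vertex 5.0 0.3 4.3
   vertex 3.1 2.8 1.8
  endloop
 endfacet
 facet normal 0.714 0.381 -0.588
  outer loop
   vertex 5.0 1.4 3.2
   vertex 3.1 2.8 1.8
   vertex 2.9 4.1 2.4
  endloop
 endfacet
 facet normal 0.542 0.594 0.594
  outer loop
   vertex 5.0 1.4 3.2
   vertex 1.6 3.9 3.8
   vertex 5.0 0.3 4.3
  endloop
 endfacet
 facet normal 0.543 0.597 0.590
  outer loop
   vertex 5.0 1.4 3.2
   vertex 2.9 4.1 2.4
   vertex 1.6 3.9 3.8
  endloop
 endfacet
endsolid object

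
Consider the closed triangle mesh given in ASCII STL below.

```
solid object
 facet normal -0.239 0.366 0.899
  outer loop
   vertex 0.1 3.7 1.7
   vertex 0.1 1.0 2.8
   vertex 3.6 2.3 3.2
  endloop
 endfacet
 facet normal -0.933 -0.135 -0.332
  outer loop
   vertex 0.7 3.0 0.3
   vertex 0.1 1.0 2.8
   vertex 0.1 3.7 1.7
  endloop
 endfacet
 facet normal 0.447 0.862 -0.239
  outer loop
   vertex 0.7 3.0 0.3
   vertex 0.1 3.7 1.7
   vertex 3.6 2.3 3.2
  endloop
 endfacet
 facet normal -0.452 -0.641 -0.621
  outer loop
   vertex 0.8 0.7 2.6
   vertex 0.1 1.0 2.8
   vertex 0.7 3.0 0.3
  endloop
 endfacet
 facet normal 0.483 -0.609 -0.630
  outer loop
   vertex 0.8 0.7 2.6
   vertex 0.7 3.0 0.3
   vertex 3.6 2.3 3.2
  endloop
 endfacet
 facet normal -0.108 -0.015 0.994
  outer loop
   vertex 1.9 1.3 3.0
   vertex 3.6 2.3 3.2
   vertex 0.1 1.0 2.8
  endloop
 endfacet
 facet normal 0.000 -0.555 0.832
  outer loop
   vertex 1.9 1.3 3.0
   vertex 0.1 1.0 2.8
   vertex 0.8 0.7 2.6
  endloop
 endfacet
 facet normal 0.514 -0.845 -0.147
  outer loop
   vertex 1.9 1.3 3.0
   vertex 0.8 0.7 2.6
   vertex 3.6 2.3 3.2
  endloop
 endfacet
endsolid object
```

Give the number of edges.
12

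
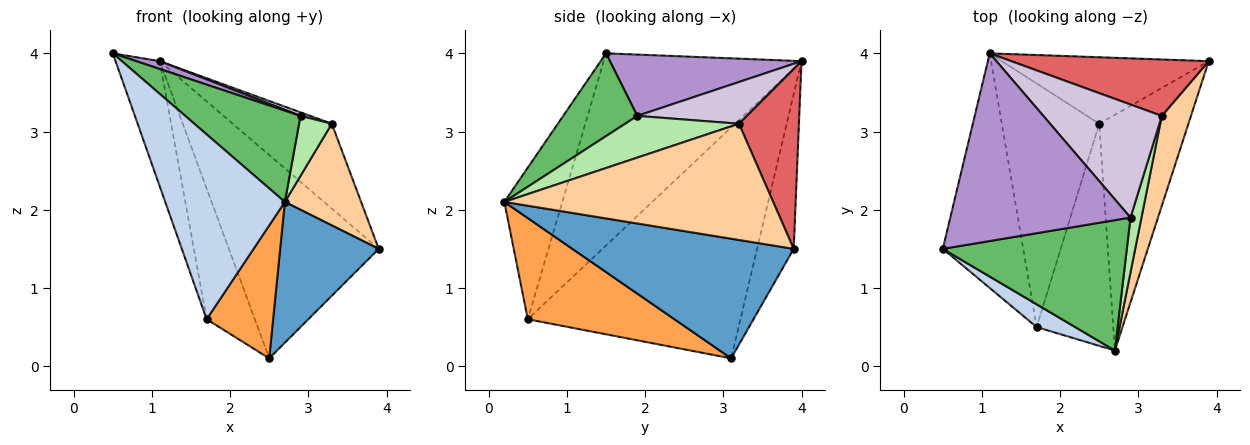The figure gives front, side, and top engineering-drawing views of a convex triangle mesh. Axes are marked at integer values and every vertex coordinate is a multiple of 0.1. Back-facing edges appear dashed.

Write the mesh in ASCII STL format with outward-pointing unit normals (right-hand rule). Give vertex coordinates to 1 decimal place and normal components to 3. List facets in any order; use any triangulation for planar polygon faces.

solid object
 facet normal 0.755 -0.336 -0.563
  outer loop
   vertex 2.5 3.1 0.1
   vertex 3.9 3.9 1.5
   vertex 2.7 0.2 2.1
  endloop
 endfacet
 facet normal -0.433 -0.894 0.110
  outer loop
   vertex 1.7 0.5 0.6
   vertex 2.7 0.2 2.1
   vertex 0.5 1.5 4.0
  endloop
 endfacet
 facet normal 0.750 -0.340 -0.568
  outer loop
   vertex 1.7 0.5 0.6
   vertex 2.5 3.1 0.1
   vertex 2.7 0.2 2.1
  endloop
 endfacet
 facet normal 0.935 -0.265 0.235
  outer loop
   vertex 3.3 3.2 3.1
   vertex 2.7 0.2 2.1
   vertex 3.9 3.9 1.5
  endloop
 endfacet
 facet normal 0.346 -0.538 0.769
  outer loop
   vertex 2.9 1.9 3.2
   vertex 0.5 1.5 4.0
   vertex 2.7 0.2 2.1
  endloop
 endfacet
 facet normal 0.932 -0.268 0.245
  outer loop
   vertex 2.9 1.9 3.2
   vertex 2.7 0.2 2.1
   vertex 3.3 3.2 3.1
  endloop
 endfacet
 facet normal 0.450 0.744 0.494
  outer loop
   vertex 1.1 4.0 3.9
   vertex 3.3 3.2 3.1
   vertex 3.9 3.9 1.5
  endloop
 endfacet
 facet normal -0.226 0.926 -0.303
  outer loop
   vertex 1.1 4.0 3.9
   vertex 3.9 3.9 1.5
   vertex 2.5 3.1 0.1
  endloop
 endfacet
 facet normal 0.322 -0.039 0.946
  outer loop
   vertex 1.1 4.0 3.9
   vertex 0.5 1.5 4.0
   vertex 2.9 1.9 3.2
  endloop
 endfacet
 facet normal 0.332 -0.030 0.943
  outer loop
   vertex 1.1 4.0 3.9
   vertex 2.9 1.9 3.2
   vertex 3.3 3.2 3.1
  endloop
 endfacet
 facet normal -0.903 0.202 -0.378
  outer loop
   vertex 1.1 4.0 3.9
   vertex 1.7 0.5 0.6
   vertex 0.5 1.5 4.0
  endloop
 endfacet
 facet normal -0.902 0.204 -0.381
  outer loop
   vertex 1.1 4.0 3.9
   vertex 2.5 3.1 0.1
   vertex 1.7 0.5 0.6
  endloop
 endfacet
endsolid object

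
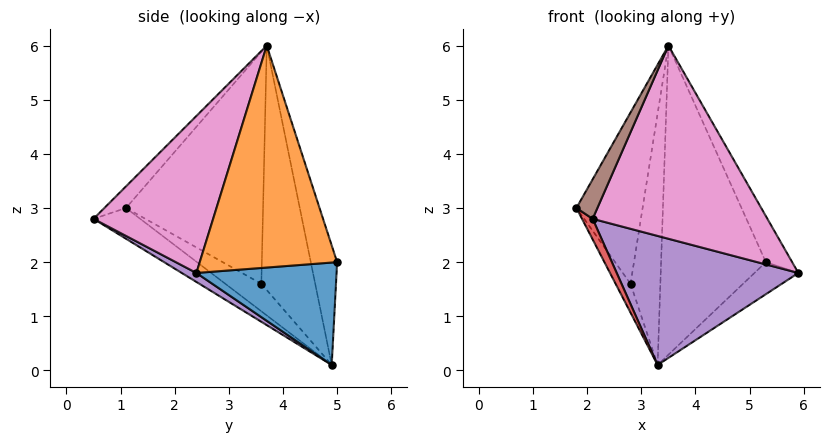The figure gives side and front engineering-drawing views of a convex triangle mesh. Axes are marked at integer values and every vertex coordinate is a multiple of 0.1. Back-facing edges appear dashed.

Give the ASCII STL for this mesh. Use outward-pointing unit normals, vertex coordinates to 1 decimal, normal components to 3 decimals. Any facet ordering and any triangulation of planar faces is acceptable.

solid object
 facet normal 0.668 0.209 -0.714
  outer loop
   vertex 5.3 5.0 2.0
   vertex 5.9 2.4 1.8
   vertex 3.3 4.9 0.1
  endloop
 endfacet
 facet normal 0.877 0.168 0.449
  outer loop
   vertex 5.3 5.0 2.0
   vertex 3.5 3.7 6.0
   vertex 5.9 2.4 1.8
  endloop
 endfacet
 facet normal -0.239 0.950 0.201
  outer loop
   vertex 5.3 5.0 2.0
   vertex 3.3 4.9 0.1
   vertex 3.5 3.7 6.0
  endloop
 endfacet
 facet normal -0.763 -0.174 -0.623
  outer loop
   vertex 2.1 0.5 2.8
   vertex 1.8 1.1 3.0
   vertex 3.3 4.9 0.1
  endloop
 endfacet
 facet normal 0.043 -0.531 -0.846
  outer loop
   vertex 2.1 0.5 2.8
   vertex 3.3 4.9 0.1
   vertex 5.9 2.4 1.8
  endloop
 endfacet
 facet normal -0.505 -0.490 0.711
  outer loop
   vertex 2.1 0.5 2.8
   vertex 3.5 3.7 6.0
   vertex 1.8 1.1 3.0
  endloop
 endfacet
 facet normal 0.489 -0.714 0.501
  outer loop
   vertex 2.1 0.5 2.8
   vertex 5.9 2.4 1.8
   vertex 3.5 3.7 6.0
  endloop
 endfacet
 facet normal -0.924 0.383 0.024
  outer loop
   vertex 2.8 3.6 1.6
   vertex 3.3 4.9 0.1
   vertex 1.8 1.1 3.0
  endloop
 endfacet
 facet normal -0.893 0.431 0.132
  outer loop
   vertex 2.8 3.6 1.6
   vertex 1.8 1.1 3.0
   vertex 3.5 3.7 6.0
  endloop
 endfacet
 facet normal -0.868 0.480 0.127
  outer loop
   vertex 2.8 3.6 1.6
   vertex 3.5 3.7 6.0
   vertex 3.3 4.9 0.1
  endloop
 endfacet
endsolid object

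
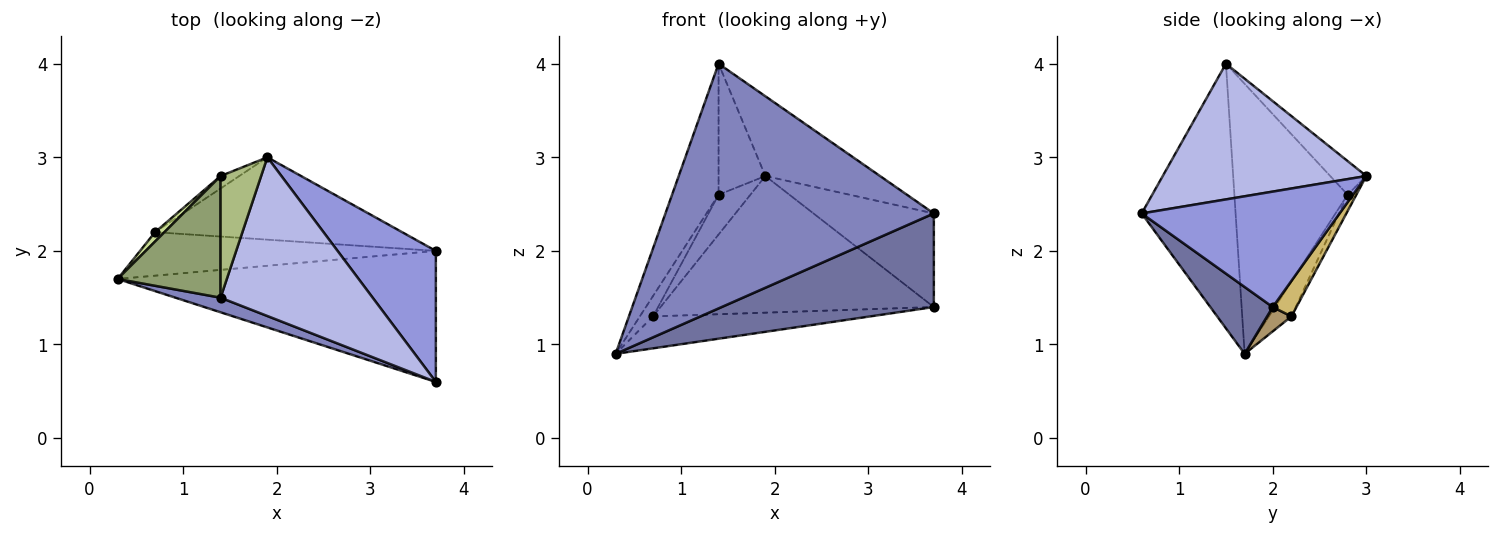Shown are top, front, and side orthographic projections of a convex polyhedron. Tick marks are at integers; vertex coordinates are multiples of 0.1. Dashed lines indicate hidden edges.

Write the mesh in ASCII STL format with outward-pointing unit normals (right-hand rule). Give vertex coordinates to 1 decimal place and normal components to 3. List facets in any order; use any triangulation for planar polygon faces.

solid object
 facet normal 0.169 -0.573 -0.802
  outer loop
   vertex 3.7 0.6 2.4
   vertex 0.3 1.7 0.9
   vertex 3.7 2.0 1.4
  endloop
 endfacet
 facet normal -0.330 -0.942 0.056
  outer loop
   vertex 1.4 1.5 4.0
   vertex 0.3 1.7 0.9
   vertex 3.7 0.6 2.4
  endloop
 endfacet
 facet normal 0.691 0.420 0.588
  outer loop
   vertex 1.9 3.0 2.8
   vertex 3.7 0.6 2.4
   vertex 3.7 2.0 1.4
  endloop
 endfacet
 facet normal 0.623 0.351 0.699
  outer loop
   vertex 1.9 3.0 2.8
   vertex 1.4 1.5 4.0
   vertex 3.7 0.6 2.4
  endloop
 endfacet
 facet normal -0.872 0.358 0.333
  outer loop
   vertex 1.4 2.8 2.6
   vertex 0.3 1.7 0.9
   vertex 1.4 1.5 4.0
  endloop
 endfacet
 facet normal -0.492 0.638 0.592
  outer loop
   vertex 1.4 2.8 2.6
   vertex 1.4 1.5 4.0
   vertex 1.9 3.0 2.8
  endloop
 endfacet
 facet normal -0.841 0.492 0.226
  outer loop
   vertex 0.7 2.2 1.3
   vertex 0.3 1.7 0.9
   vertex 1.4 2.8 2.6
  endloop
 endfacet
 facet normal -0.253 0.923 -0.290
  outer loop
   vertex 0.7 2.2 1.3
   vertex 1.4 2.8 2.6
   vertex 1.9 3.0 2.8
  endloop
 endfacet
 facet normal 0.066 0.591 -0.804
  outer loop
   vertex 0.7 2.2 1.3
   vertex 3.7 2.0 1.4
   vertex 0.3 1.7 0.9
  endloop
 endfacet
 facet normal 0.074 0.854 -0.515
  outer loop
   vertex 0.7 2.2 1.3
   vertex 1.9 3.0 2.8
   vertex 3.7 2.0 1.4
  endloop
 endfacet
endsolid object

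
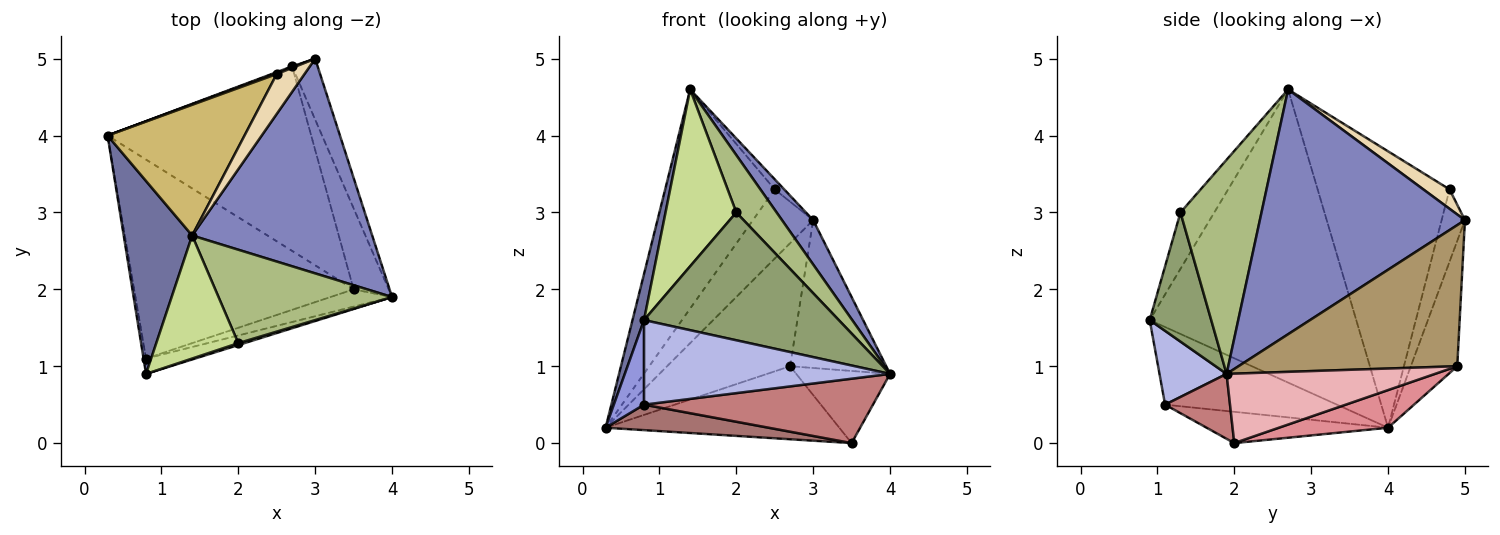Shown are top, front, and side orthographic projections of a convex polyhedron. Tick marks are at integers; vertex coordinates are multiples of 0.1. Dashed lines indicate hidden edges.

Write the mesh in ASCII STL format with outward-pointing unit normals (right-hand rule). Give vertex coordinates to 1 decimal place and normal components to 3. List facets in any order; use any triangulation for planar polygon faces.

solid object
 facet normal -0.972 -0.054 0.227
  outer loop
   vertex 1.4 2.7 4.6
   vertex 0.3 4.0 0.2
   vertex 0.8 0.9 1.6
  endloop
 endfacet
 facet normal 0.800 -0.122 0.588
  outer loop
   vertex 3.0 5.0 2.9
   vertex 1.4 2.7 4.6
   vertex 4.0 1.9 0.9
  endloop
 endfacet
 facet normal -0.984 -0.173 -0.031
  outer loop
   vertex 0.8 1.1 0.5
   vertex 0.8 0.9 1.6
   vertex 0.3 4.0 0.2
  endloop
 endfacet
 facet normal 0.259 -0.950 -0.173
  outer loop
   vertex 0.8 1.1 0.5
   vertex 4.0 1.9 0.9
   vertex 0.8 0.9 1.6
  endloop
 endfacet
 facet normal 0.301 -0.953 0.014
  outer loop
   vertex 2.0 1.3 3.0
   vertex 0.8 0.9 1.6
   vertex 4.0 1.9 0.9
  endloop
 endfacet
 facet normal 0.725 -0.361 0.587
  outer loop
   vertex 2.0 1.3 3.0
   vertex 4.0 1.9 0.9
   vertex 1.4 2.7 4.6
  endloop
 endfacet
 facet normal -0.365 -0.764 0.532
  outer loop
   vertex 2.0 1.3 3.0
   vertex 1.4 2.7 4.6
   vertex 0.8 0.9 1.6
  endloop
 endfacet
 facet normal -0.353 0.936 0.006
  outer loop
   vertex 2.7 4.9 1.0
   vertex 0.3 4.0 0.2
   vertex 3.0 5.0 2.9
  endloop
 endfacet
 facet normal 0.903 0.397 -0.163
  outer loop
   vertex 2.7 4.9 1.0
   vertex 3.0 5.0 2.9
   vertex 4.0 1.9 0.9
  endloop
 endfacet
 facet normal -0.719 0.597 0.356
  outer loop
   vertex 2.5 4.8 3.3
   vertex 0.3 4.0 0.2
   vertex 1.4 2.7 4.6
  endloop
 endfacet
 facet normal -0.361 0.933 0.015
  outer loop
   vertex 2.5 4.8 3.3
   vertex 3.0 5.0 2.9
   vertex 0.3 4.0 0.2
  endloop
 endfacet
 facet normal 0.561 0.203 0.803
  outer loop
   vertex 2.5 4.8 3.3
   vertex 1.4 2.7 4.6
   vertex 3.0 5.0 2.9
  endloop
 endfacet
 facet normal -0.140 -0.126 -0.982
  outer loop
   vertex 3.5 2.0 0.0
   vertex 0.8 1.1 0.5
   vertex 0.3 4.0 0.2
  endloop
 endfacet
 facet normal 0.264 -0.931 -0.250
  outer loop
   vertex 3.5 2.0 0.0
   vertex 4.0 1.9 0.9
   vertex 0.8 1.1 0.5
  endloop
 endfacet
 facet normal 0.169 0.363 -0.916
  outer loop
   vertex 3.5 2.0 0.0
   vertex 0.3 4.0 0.2
   vertex 2.7 4.9 1.0
  endloop
 endfacet
 facet normal 0.828 0.373 -0.419
  outer loop
   vertex 3.5 2.0 0.0
   vertex 2.7 4.9 1.0
   vertex 4.0 1.9 0.9
  endloop
 endfacet
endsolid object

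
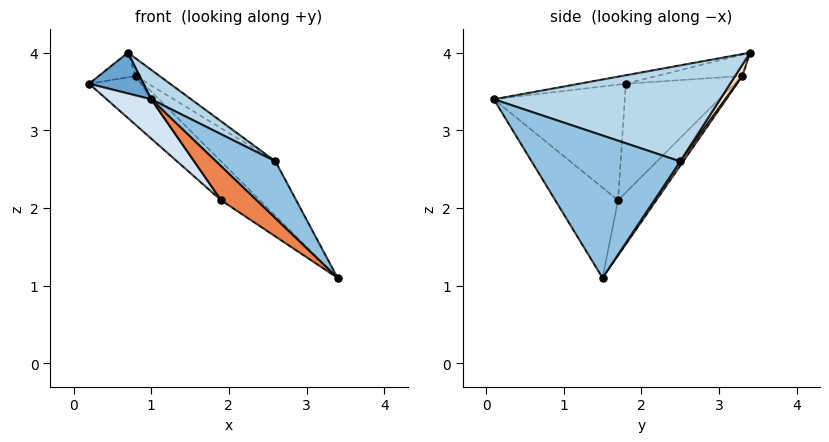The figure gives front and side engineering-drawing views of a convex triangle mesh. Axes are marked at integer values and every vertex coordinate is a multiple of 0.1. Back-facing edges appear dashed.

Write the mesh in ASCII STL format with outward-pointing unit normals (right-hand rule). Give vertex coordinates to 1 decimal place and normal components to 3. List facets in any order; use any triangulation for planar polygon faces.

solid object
 facet normal -0.164 -0.191 0.968
  outer loop
   vertex 1.0 0.1 3.4
   vertex 0.7 3.4 4.0
   vertex 0.2 1.8 3.6
  endloop
 endfacet
 facet normal 0.745 -0.298 0.596
  outer loop
   vertex 2.6 2.5 2.6
   vertex 1.0 0.1 3.4
   vertex 3.4 1.5 1.1
  endloop
 endfacet
 facet normal 0.560 -0.099 0.823
  outer loop
   vertex 2.6 2.5 2.6
   vertex 0.7 3.4 4.0
   vertex 1.0 0.1 3.4
  endloop
 endfacet
 facet normal -0.652 -0.222 -0.725
  outer loop
   vertex 1.9 1.7 2.1
   vertex 1.0 0.1 3.4
   vertex 0.2 1.8 3.6
  endloop
 endfacet
 facet normal -0.555 -0.313 -0.770
  outer loop
   vertex 1.9 1.7 2.1
   vertex 3.4 1.5 1.1
   vertex 1.0 0.1 3.4
  endloop
 endfacet
 facet normal -0.450 0.457 -0.767
  outer loop
   vertex 0.8 3.3 3.7
   vertex 3.4 1.5 1.1
   vertex 1.9 1.7 2.1
  endloop
 endfacet
 facet normal 0.046 0.842 -0.537
  outer loop
   vertex 0.8 3.3 3.7
   vertex 2.6 2.5 2.6
   vertex 3.4 1.5 1.1
  endloop
 endfacet
 facet normal 0.282 0.934 -0.217
  outer loop
   vertex 0.8 3.3 3.7
   vertex 0.7 3.4 4.0
   vertex 2.6 2.5 2.6
  endloop
 endfacet
 facet normal -0.841 0.363 -0.401
  outer loop
   vertex 0.8 3.3 3.7
   vertex 0.2 1.8 3.6
   vertex 0.7 3.4 4.0
  endloop
 endfacet
 facet normal -0.622 0.297 -0.725
  outer loop
   vertex 0.8 3.3 3.7
   vertex 1.9 1.7 2.1
   vertex 0.2 1.8 3.6
  endloop
 endfacet
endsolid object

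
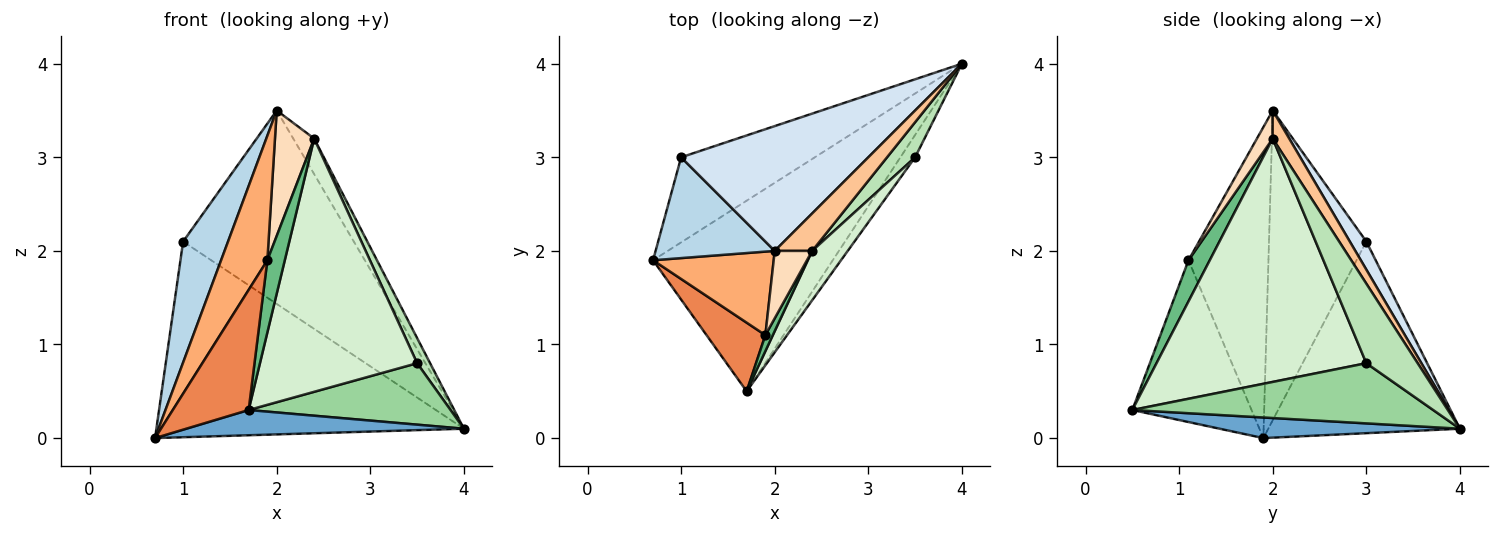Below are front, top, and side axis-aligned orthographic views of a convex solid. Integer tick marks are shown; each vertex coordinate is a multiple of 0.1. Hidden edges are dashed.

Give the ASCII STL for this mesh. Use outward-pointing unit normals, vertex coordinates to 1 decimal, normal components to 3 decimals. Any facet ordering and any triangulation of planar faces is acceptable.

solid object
 facet normal 0.113 -0.130 -0.985
  outer loop
   vertex 1.7 0.5 0.3
   vertex 0.7 1.9 0.0
   vertex 4.0 4.0 0.1
  endloop
 endfacet
 facet normal -0.496 0.796 -0.346
  outer loop
   vertex 1.0 3.0 2.1
   vertex 4.0 4.0 0.1
   vertex 0.7 1.9 0.0
  endloop
 endfacet
 facet normal -0.857 -0.396 0.330
  outer loop
   vertex 1.0 3.0 2.1
   vertex 0.7 1.9 0.0
   vertex 2.0 2.0 3.5
  endloop
 endfacet
 facet normal 0.081 0.838 0.540
  outer loop
   vertex 1.0 3.0 2.1
   vertex 2.0 2.0 3.5
   vertex 4.0 4.0 0.1
  endloop
 endfacet
 facet normal -0.807 -0.513 0.293
  outer loop
   vertex 1.9 1.1 1.9
   vertex 0.7 1.9 0.0
   vertex 1.7 0.5 0.3
  endloop
 endfacet
 facet normal -0.821 -0.475 0.318
  outer loop
   vertex 1.9 1.1 1.9
   vertex 2.0 2.0 3.5
   vertex 0.7 1.9 0.0
  endloop
 endfacet
 facet normal 0.478 0.605 0.637
  outer loop
   vertex 2.4 2.0 3.2
   vertex 4.0 4.0 0.1
   vertex 2.0 2.0 3.5
  endloop
 endfacet
 facet normal 0.335 -0.830 0.446
  outer loop
   vertex 2.4 2.0 3.2
   vertex 2.0 2.0 3.5
   vertex 1.9 1.1 1.9
  endloop
 endfacet
 facet normal 0.766 -0.627 0.139
  outer loop
   vertex 2.4 2.0 3.2
   vertex 1.9 1.1 1.9
   vertex 1.7 0.5 0.3
  endloop
 endfacet
 facet normal 0.814 -0.546 -0.199
  outer loop
   vertex 3.5 3.0 0.8
   vertex 1.7 0.5 0.3
   vertex 4.0 4.0 0.1
  endloop
 endfacet
 facet normal 0.917 -0.232 0.324
  outer loop
   vertex 3.5 3.0 0.8
   vertex 4.0 4.0 0.1
   vertex 2.4 2.0 3.2
  endloop
 endfacet
 facet normal 0.795 -0.596 0.116
  outer loop
   vertex 3.5 3.0 0.8
   vertex 2.4 2.0 3.2
   vertex 1.7 0.5 0.3
  endloop
 endfacet
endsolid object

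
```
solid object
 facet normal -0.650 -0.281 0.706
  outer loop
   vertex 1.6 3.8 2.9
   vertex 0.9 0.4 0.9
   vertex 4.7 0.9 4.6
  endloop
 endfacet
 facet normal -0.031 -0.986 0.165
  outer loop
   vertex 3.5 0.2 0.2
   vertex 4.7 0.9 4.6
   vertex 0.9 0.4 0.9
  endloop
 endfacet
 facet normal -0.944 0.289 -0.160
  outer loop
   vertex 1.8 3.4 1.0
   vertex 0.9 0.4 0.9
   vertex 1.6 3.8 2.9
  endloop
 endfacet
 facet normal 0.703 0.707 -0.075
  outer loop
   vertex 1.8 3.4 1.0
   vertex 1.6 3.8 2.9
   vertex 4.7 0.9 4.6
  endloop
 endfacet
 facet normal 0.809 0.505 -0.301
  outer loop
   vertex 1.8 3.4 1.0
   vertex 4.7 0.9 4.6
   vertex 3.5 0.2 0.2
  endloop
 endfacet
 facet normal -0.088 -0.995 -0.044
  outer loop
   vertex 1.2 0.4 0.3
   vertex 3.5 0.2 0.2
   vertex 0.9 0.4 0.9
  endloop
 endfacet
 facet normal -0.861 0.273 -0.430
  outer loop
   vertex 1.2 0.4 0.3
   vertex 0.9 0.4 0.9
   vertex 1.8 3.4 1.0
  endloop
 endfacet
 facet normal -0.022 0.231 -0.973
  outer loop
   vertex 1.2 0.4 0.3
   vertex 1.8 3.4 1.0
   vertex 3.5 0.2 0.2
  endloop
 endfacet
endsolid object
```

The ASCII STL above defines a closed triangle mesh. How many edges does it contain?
12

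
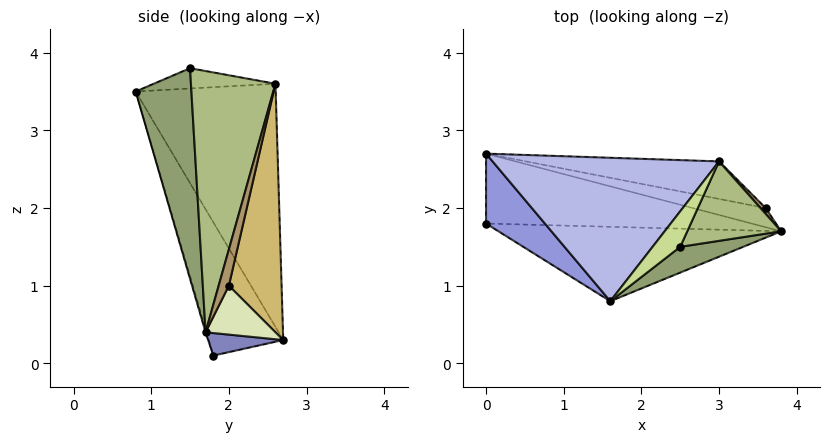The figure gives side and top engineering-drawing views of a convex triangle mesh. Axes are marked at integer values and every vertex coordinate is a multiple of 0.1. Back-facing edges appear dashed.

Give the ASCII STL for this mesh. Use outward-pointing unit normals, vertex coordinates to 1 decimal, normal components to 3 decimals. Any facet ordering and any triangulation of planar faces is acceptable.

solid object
 facet normal -0.003 -0.960 -0.281
  outer loop
   vertex 1.6 0.8 3.5
   vertex 0.0 1.8 0.1
   vertex 3.8 1.7 0.4
  endloop
 endfacet
 facet normal 0.082 0.216 -0.973
  outer loop
   vertex 0.0 2.7 0.3
   vertex 3.8 1.7 0.4
   vertex 0.0 1.8 0.1
  endloop
 endfacet
 facet normal -0.911 -0.089 0.402
  outer loop
   vertex 0.0 2.7 0.3
   vertex 0.0 1.8 0.1
   vertex 1.6 0.8 3.5
  endloop
 endfacet
 facet normal -0.646 0.469 0.602
  outer loop
   vertex 3.0 2.6 3.6
   vertex 0.0 2.7 0.3
   vertex 1.6 0.8 3.5
  endloop
 endfacet
 facet normal 0.569 -0.805 0.170
  outer loop
   vertex 2.5 1.5 3.8
   vertex 1.6 0.8 3.5
   vertex 3.8 1.7 0.4
  endloop
 endfacet
 facet normal 0.884 -0.344 0.318
  outer loop
   vertex 2.5 1.5 3.8
   vertex 3.8 1.7 0.4
   vertex 3.0 2.6 3.6
  endloop
 endfacet
 facet normal -0.547 0.384 0.744
  outer loop
   vertex 2.5 1.5 3.8
   vertex 3.0 2.6 3.6
   vertex 1.6 0.8 3.5
  endloop
 endfacet
 facet normal 0.246 0.897 -0.367
  outer loop
   vertex 3.6 2.0 1.0
   vertex 3.8 1.7 0.4
   vertex 0.0 2.7 0.3
  endloop
 endfacet
 facet normal 0.926 0.353 0.132
  outer loop
   vertex 3.6 2.0 1.0
   vertex 3.0 2.6 3.6
   vertex 3.8 1.7 0.4
  endloop
 endfacet
 facet normal 0.220 0.960 -0.171
  outer loop
   vertex 3.6 2.0 1.0
   vertex 0.0 2.7 0.3
   vertex 3.0 2.6 3.6
  endloop
 endfacet
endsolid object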